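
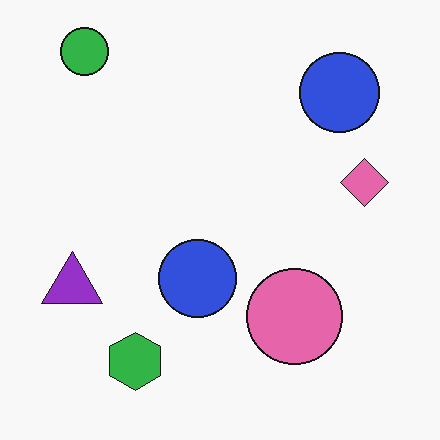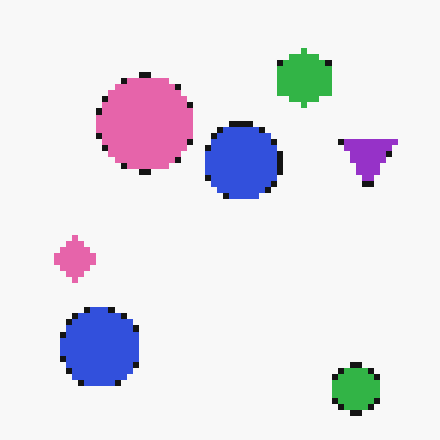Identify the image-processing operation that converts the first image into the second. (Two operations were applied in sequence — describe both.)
The image was rotated 180°, then moderately pixelated.

The green circle sits in the top-left of the first image and the bottom-right of the second — consistent with a whole-image 180° rotation. Shapes are reduced to large square blocks; fine edges and outlines are lost — a downscale-then-upscale (mosaic) effect.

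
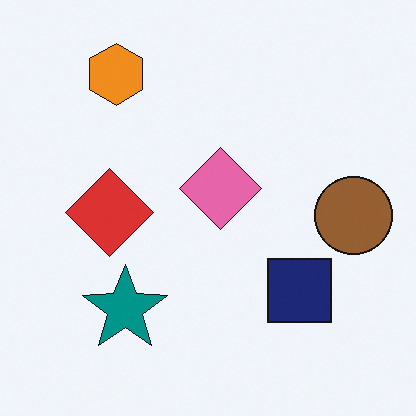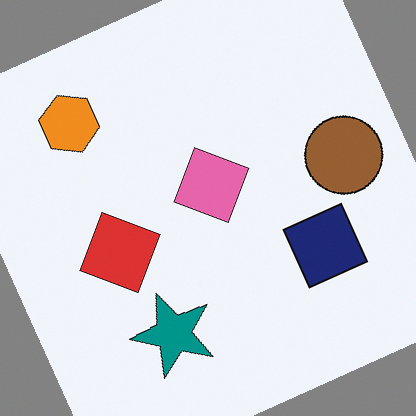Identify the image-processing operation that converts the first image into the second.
It was rotated counter-clockwise by a clearly visible amount.

Every shape is tilted by the same angle and the image corners show triangular fill wedges — a whole-image rotation by a non-right angle.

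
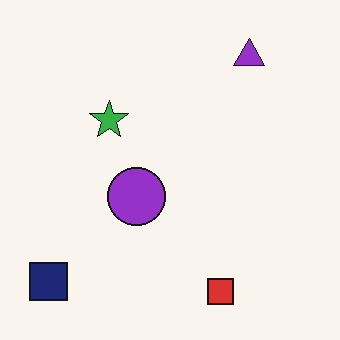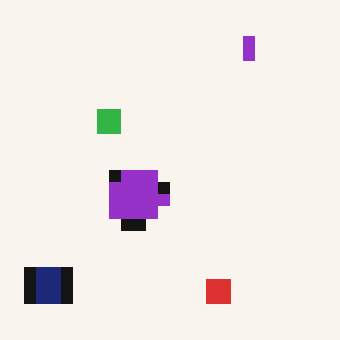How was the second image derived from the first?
Heavily pixelated into large blocks.

Shapes are reduced to large square blocks; fine edges and outlines are lost — a downscale-then-upscale (mosaic) effect.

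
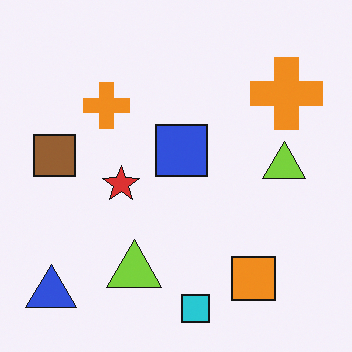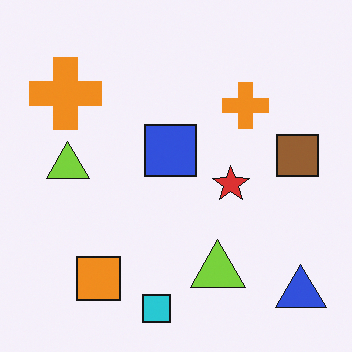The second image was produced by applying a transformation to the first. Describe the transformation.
It was flipped horizontally (left ↔ right).

The blue triangle is in the bottom-left of the first image and the bottom-right of the second — shapes on opposite sides of the vertical midline have swapped in a mirror flip.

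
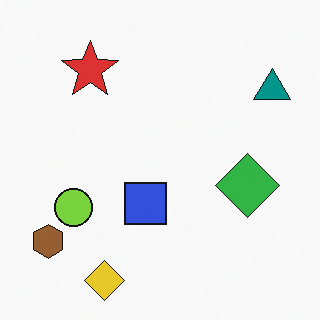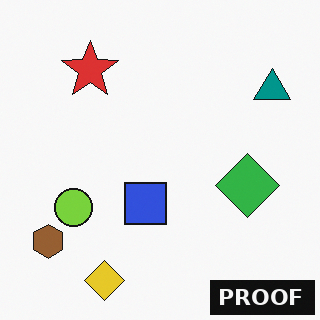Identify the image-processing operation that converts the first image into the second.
Watermarked with the text "PROOF" in the lower-right corner.

A dark label reading "PROOF" appears in the lower-right corner.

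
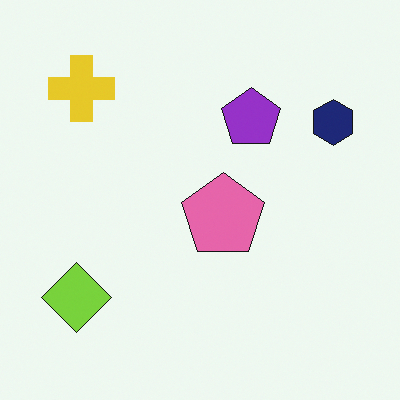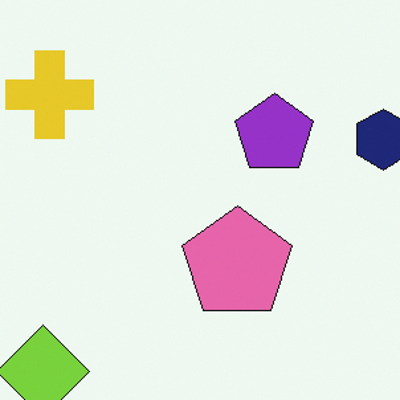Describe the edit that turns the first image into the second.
The transformation is: cropped slightly and scaled back up.

The visible shapes are larger and the field of view is narrower; shapes near the original edges may be partly or wholly outside the frame — a crop-and-rescale.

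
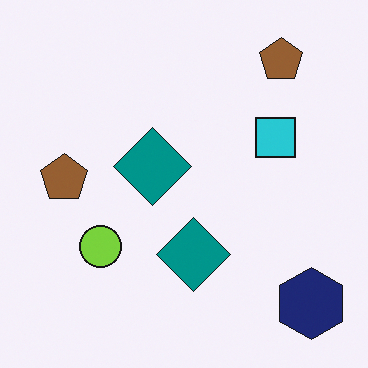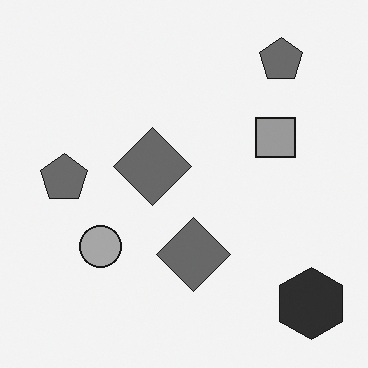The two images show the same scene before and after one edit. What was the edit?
It was converted to grayscale.

All color is removed — every shape is now a shade of grey.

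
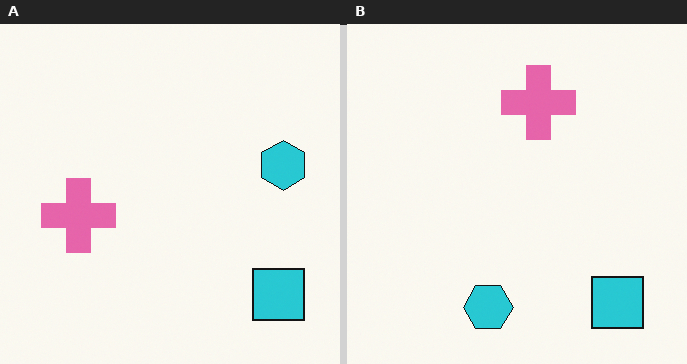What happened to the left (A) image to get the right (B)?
It was transposed (reflected across the top-left ↔ bottom-right diagonal).

Shapes have swapped their row and column positions — what was in the top-right is now in the bottom-left — a diagonal reflection.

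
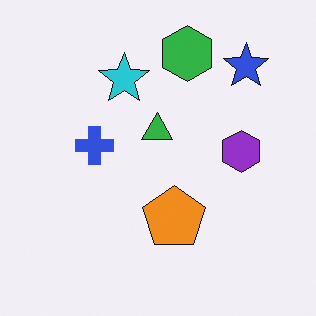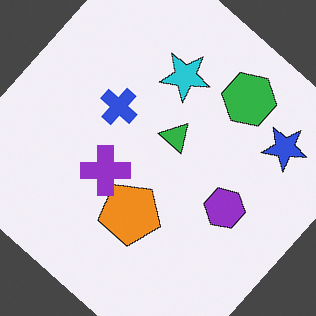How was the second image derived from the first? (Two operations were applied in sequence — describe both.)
The transformation is: rotated clockwise by a large amount — several tens of degrees, then overlaid with an additional purple cross.

Every shape is tilted by the same angle and the image corners show triangular fill wedges — a whole-image rotation by a non-right angle. A purple cross appears in the second image that is absent from the first.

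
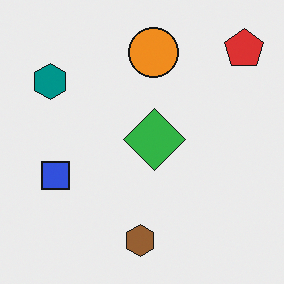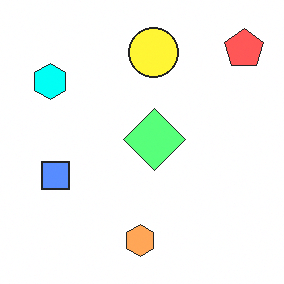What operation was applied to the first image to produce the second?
It was noticeably brightened.

Every pixel — background and shapes alike — is uniformly brightened.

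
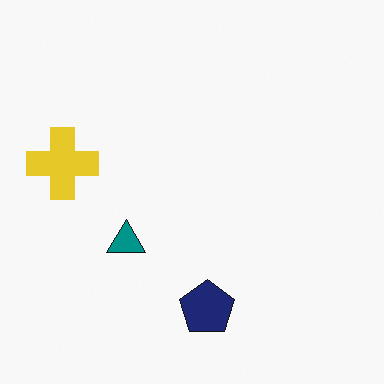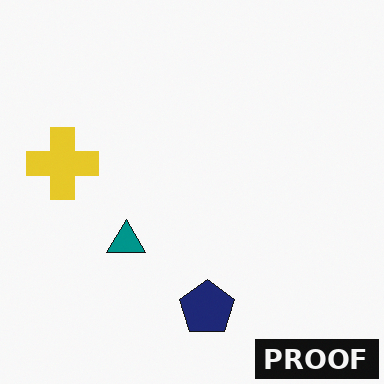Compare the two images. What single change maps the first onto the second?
Watermarked with the text "PROOF" in the lower-right corner.

A dark label reading "PROOF" appears in the lower-right corner.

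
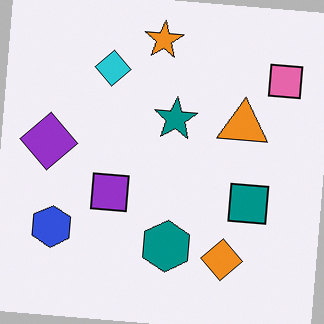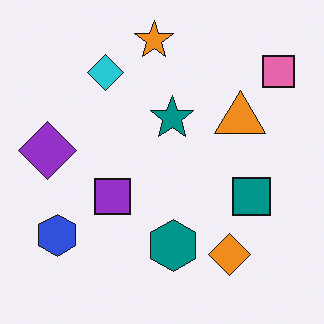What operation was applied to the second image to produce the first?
The first image is the second rotated clockwise by a small amount.

Every shape is tilted by the same angle and the image corners show triangular fill wedges — a whole-image rotation by a non-right angle.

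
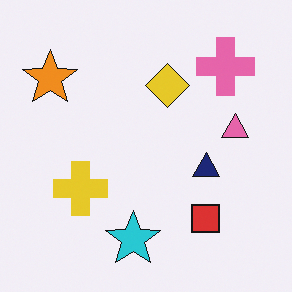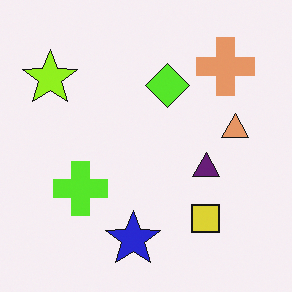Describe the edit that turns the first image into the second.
Hue-shifted slightly.

Every shape's color has rotated by the same amount around the hue wheel — a uniform hue shift.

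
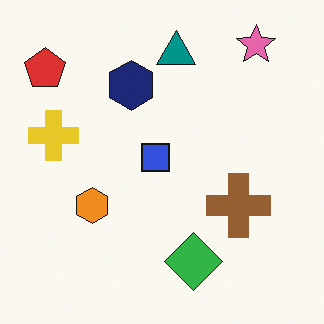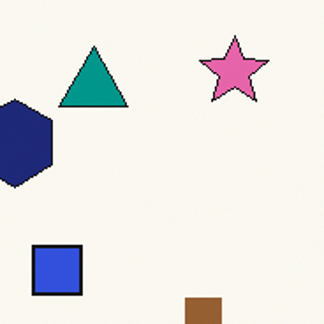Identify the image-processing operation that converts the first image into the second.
It was cropped tightly and scaled back up.

The visible shapes are larger and the field of view is narrower; shapes near the original edges may be partly or wholly outside the frame — a crop-and-rescale.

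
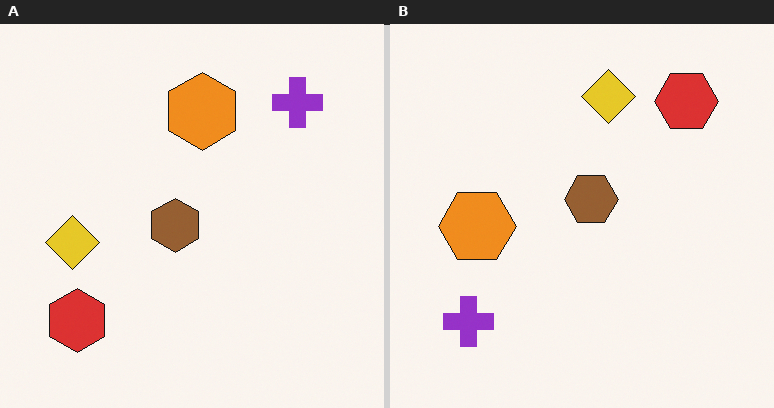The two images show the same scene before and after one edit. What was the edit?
Transposed (reflected across the top-left ↔ bottom-right diagonal).

Shapes have swapped their row and column positions — what was in the top-right is now in the bottom-left — a diagonal reflection.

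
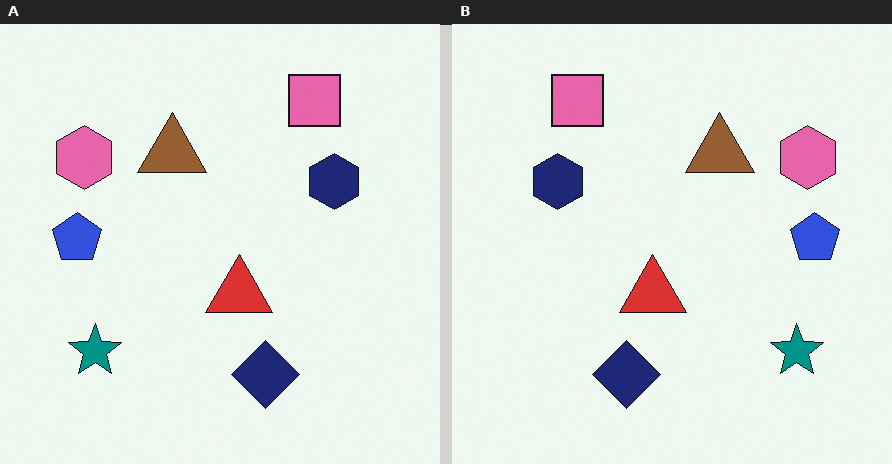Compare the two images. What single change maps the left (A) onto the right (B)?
The image was flipped horizontally (left ↔ right).

The blue pentagon is in the left of the left (A) image and the right of the right (B) — shapes on opposite sides of the vertical midline have swapped in a mirror flip.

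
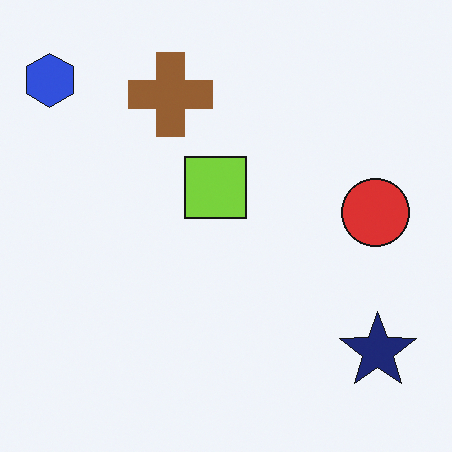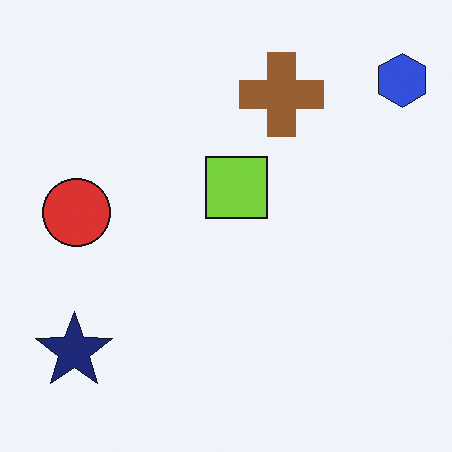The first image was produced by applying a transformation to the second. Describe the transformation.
This is the original image flipped horizontally (left ↔ right).

The blue hexagon is in the top-right of the second image and the top-left of the first — shapes on opposite sides of the vertical midline have swapped in a mirror flip.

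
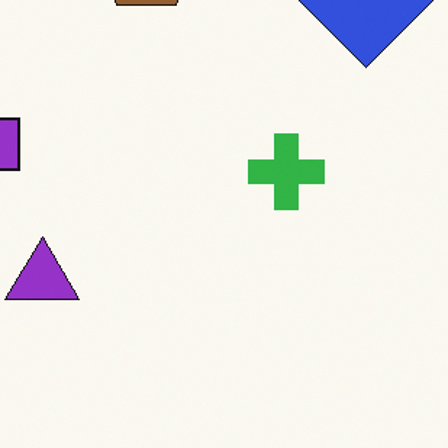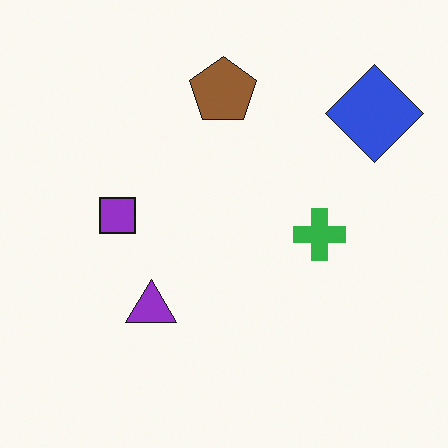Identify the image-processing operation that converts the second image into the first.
This is the original image cropped slightly and scaled back up.

The visible shapes are larger and the field of view is narrower; shapes near the original edges may be partly or wholly outside the frame — a crop-and-rescale.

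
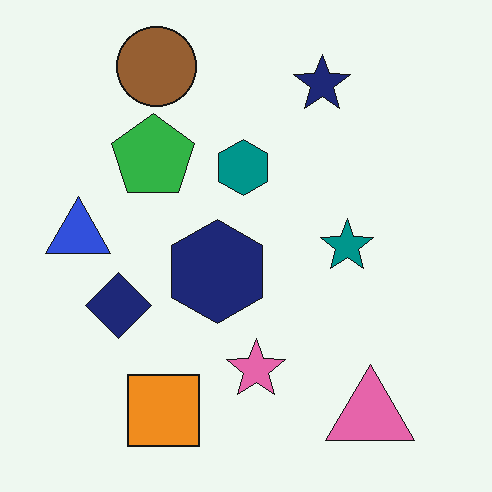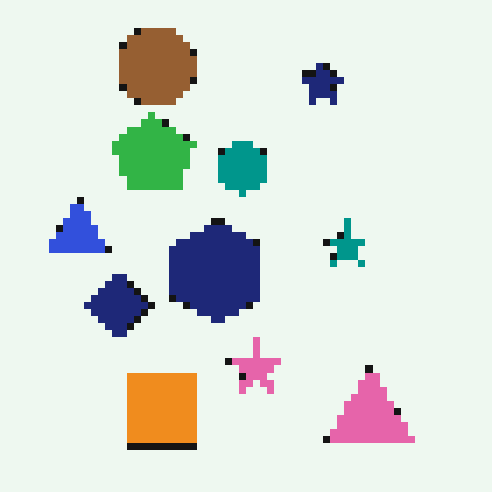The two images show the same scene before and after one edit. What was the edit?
Moderately pixelated.

Shapes are reduced to large square blocks; fine edges and outlines are lost — a downscale-then-upscale (mosaic) effect.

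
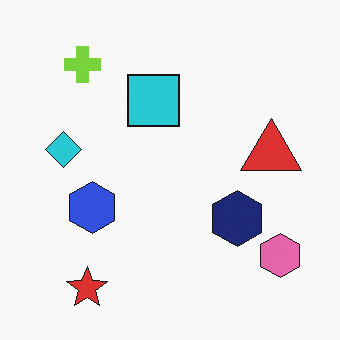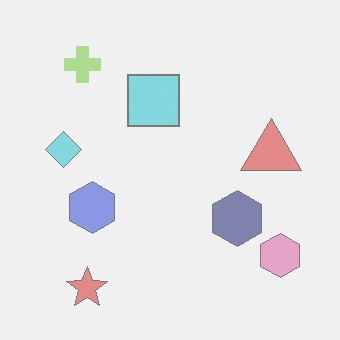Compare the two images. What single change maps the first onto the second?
The second image is the first given much lower contrast.

Tones are pushed toward mid-grey across the whole image — a global contrast change.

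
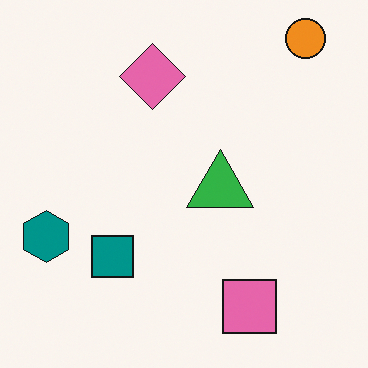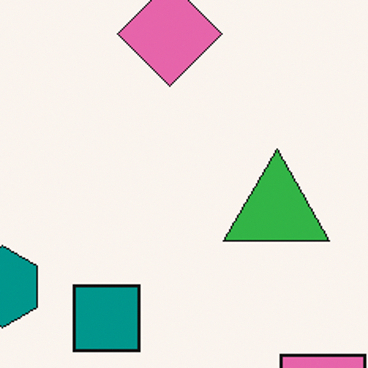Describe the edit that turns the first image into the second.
The transformation is: cropped slightly and scaled back up.

The visible shapes are larger and the field of view is narrower; shapes near the original edges may be partly or wholly outside the frame — a crop-and-rescale.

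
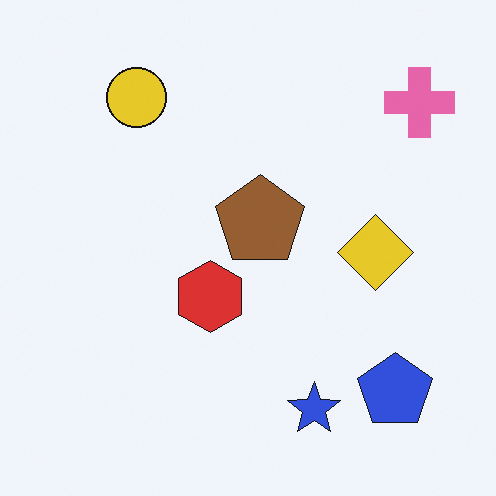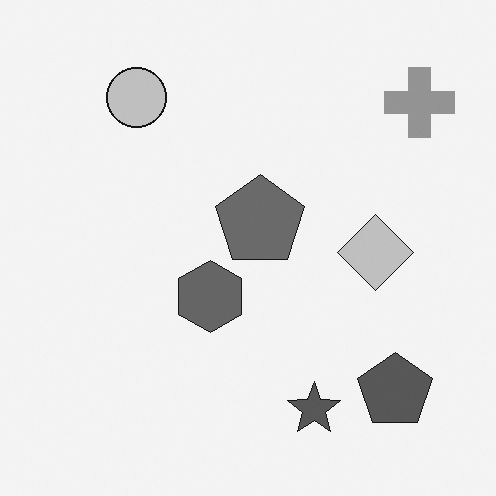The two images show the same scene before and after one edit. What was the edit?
The image was converted to grayscale.

All color is removed — every shape is now a shade of grey.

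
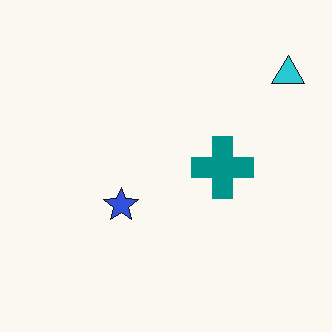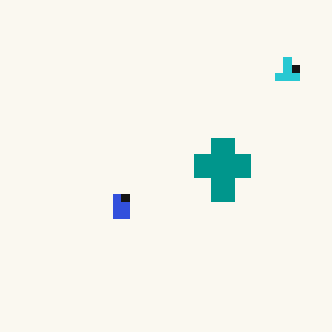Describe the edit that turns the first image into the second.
The transformation is: pixelated into visible square blocks.

Shapes are reduced to large square blocks; fine edges and outlines are lost — a downscale-then-upscale (mosaic) effect.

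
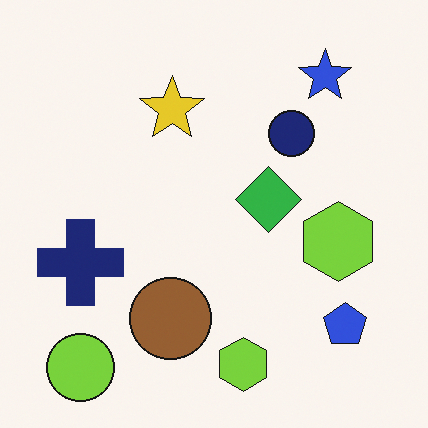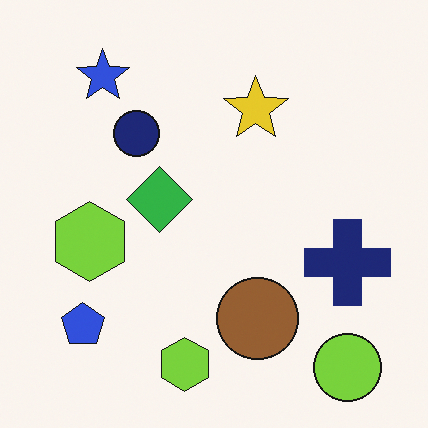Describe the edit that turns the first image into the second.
It was flipped horizontally (left ↔ right).

The navy cross is in the left of the first image and the right of the second — shapes on opposite sides of the vertical midline have swapped in a mirror flip.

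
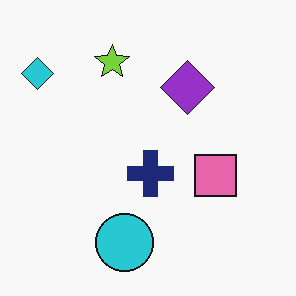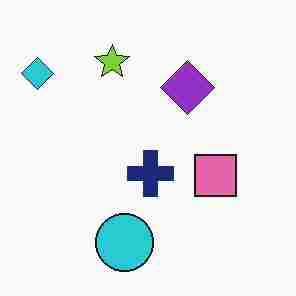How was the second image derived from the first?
Heavily JPEG-compressed with obvious blocking artifacts.

Blocky 8×8 compression artifacts appear around shape edges and the flat background shows ringing — characteristic JPEG degradation.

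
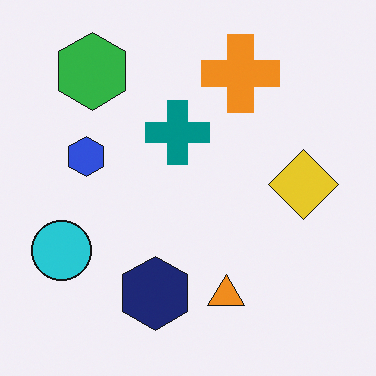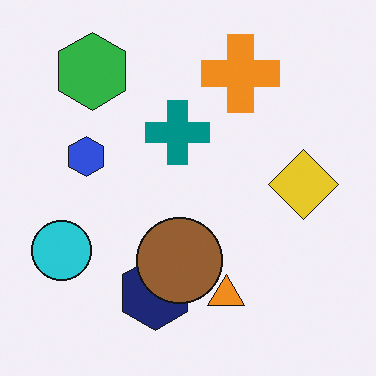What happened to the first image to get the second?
The transformation is: overlaid with an additional brown circle.

A brown circle appears in the second image that is absent from the first.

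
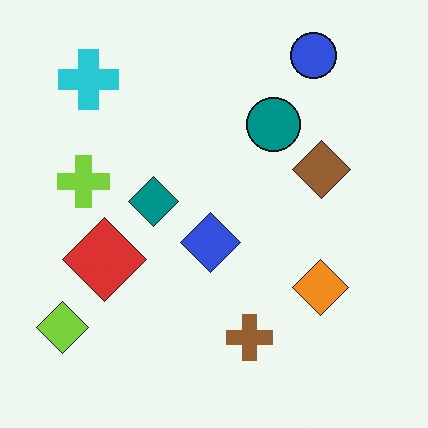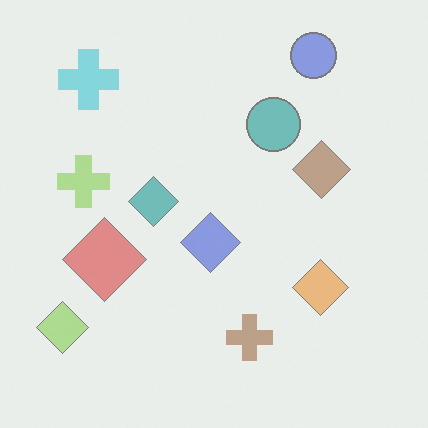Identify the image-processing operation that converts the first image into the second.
The transformation is: washed out (contrast reduced).

Tones are pushed toward mid-grey across the whole image — a global contrast change.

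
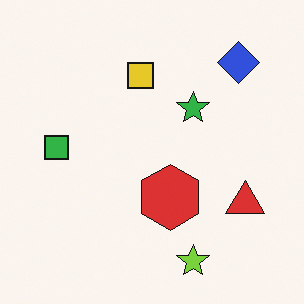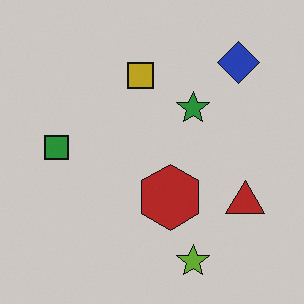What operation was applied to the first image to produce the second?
This is the original image slightly darkened.

Every pixel — background and shapes alike — is uniformly darkened.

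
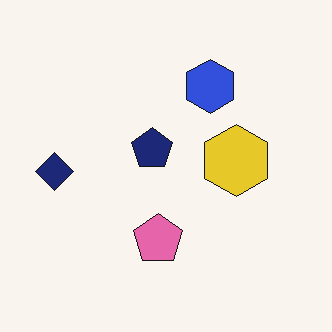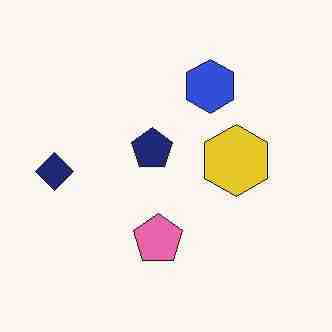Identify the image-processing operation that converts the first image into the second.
The transformation is: degraded with heavy JPEG compression.

Blocky 8×8 compression artifacts appear around shape edges and the flat background shows ringing — characteristic JPEG degradation.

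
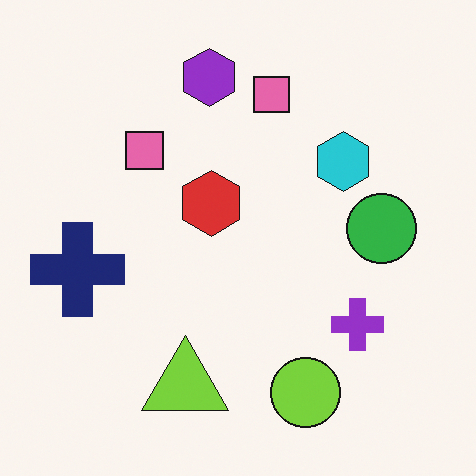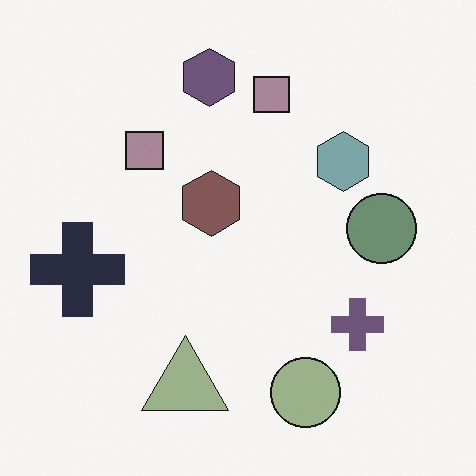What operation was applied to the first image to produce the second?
The image was made much more muted (saturation change).

All colors are more muted and greyish — a global saturation change.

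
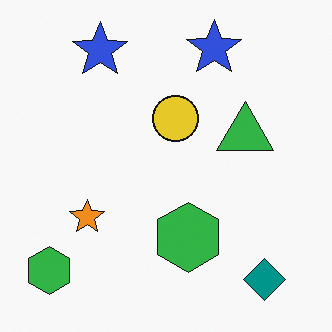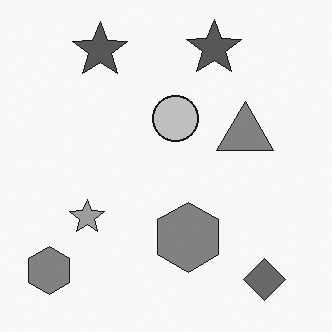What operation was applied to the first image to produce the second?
The image was converted to grayscale.

All color is removed — every shape is now a shade of grey.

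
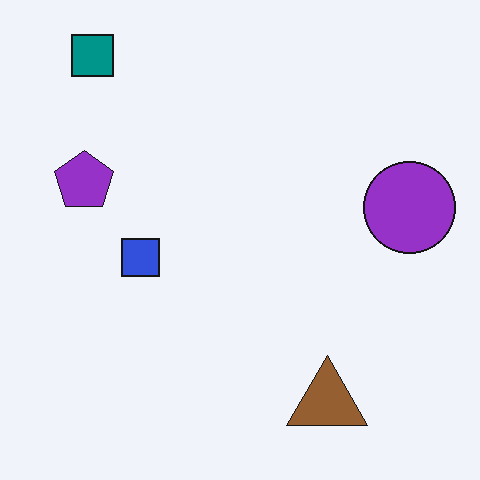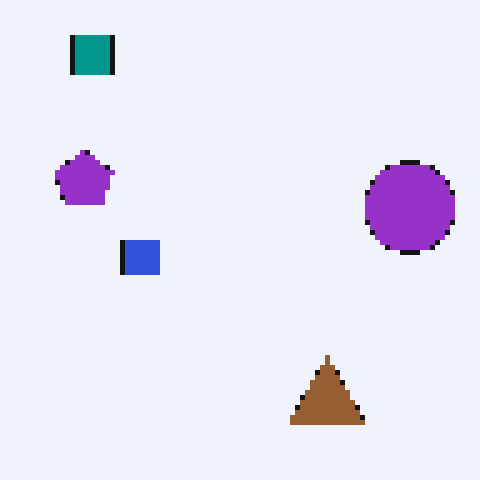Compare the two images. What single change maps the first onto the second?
The transformation is: lightly pixelated (a mild mosaic effect).

Shapes are reduced to large square blocks; fine edges and outlines are lost — a downscale-then-upscale (mosaic) effect.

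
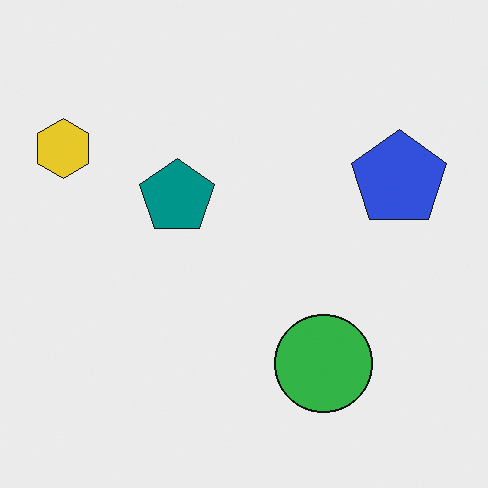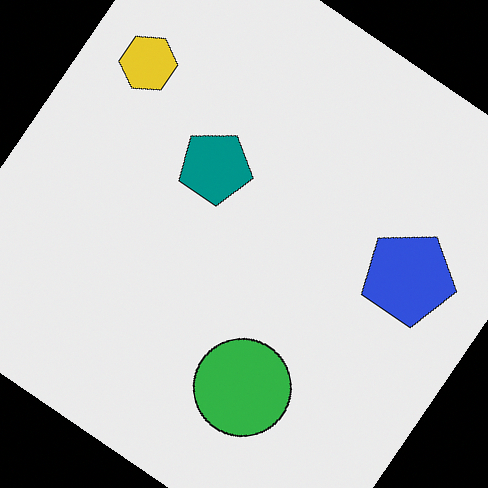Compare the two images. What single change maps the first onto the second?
It was rotated clockwise by a large amount — several tens of degrees.

Every shape is tilted by the same angle and the image corners show triangular fill wedges — a whole-image rotation by a non-right angle.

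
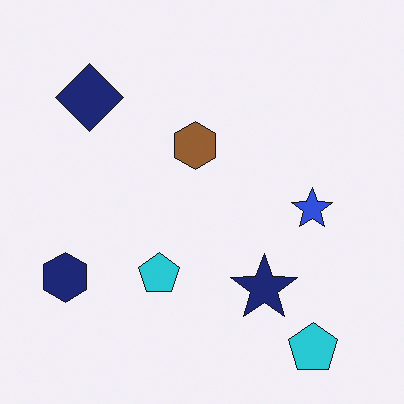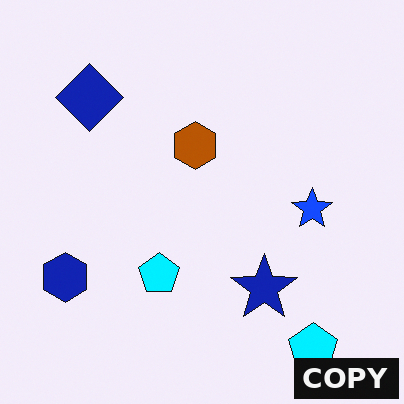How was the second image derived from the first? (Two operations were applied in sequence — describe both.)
The transformation is: heavily oversaturated, then watermarked with the text "COPY" in the lower-right corner.

All colors are more vivid — a global saturation change. A dark label reading "COPY" appears in the lower-right corner.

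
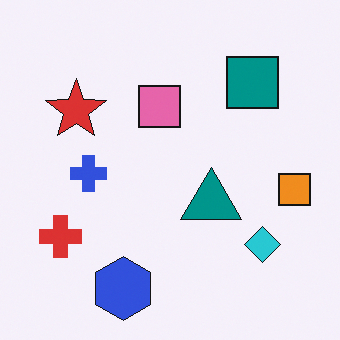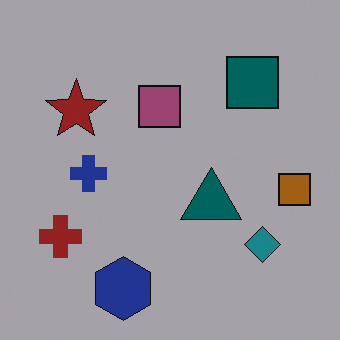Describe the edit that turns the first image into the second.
The transformation is: darkened a lot.

Every pixel — background and shapes alike — is uniformly darkened.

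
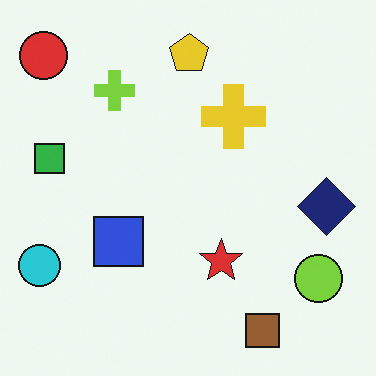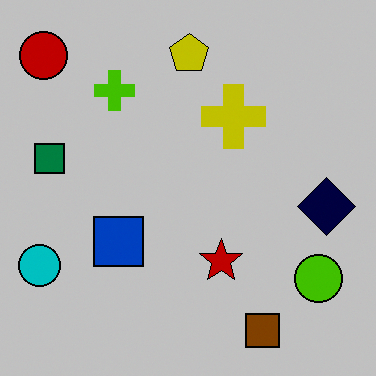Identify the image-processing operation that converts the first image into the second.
It was heavily posterized to just a handful of flat colors.

Each flat color has snapped to a coarser quantized level — most visibly, the near-white background has dropped to a flat grey.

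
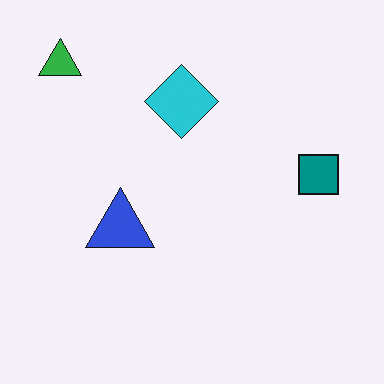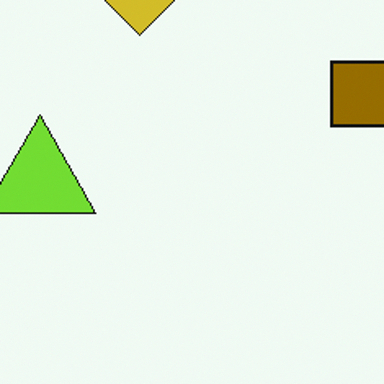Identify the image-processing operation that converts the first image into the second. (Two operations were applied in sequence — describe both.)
Hue-shifted through roughly half the color wheel, then cropped tightly and scaled back up.

Every shape's color has rotated by the same amount around the hue wheel — a uniform hue shift. The visible shapes are larger and the field of view is narrower; shapes near the original edges may be partly or wholly outside the frame — a crop-and-rescale.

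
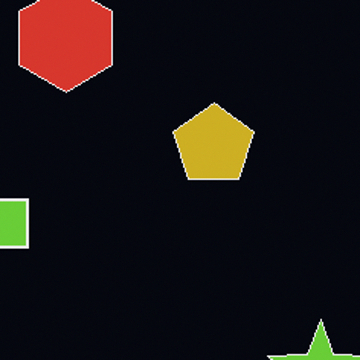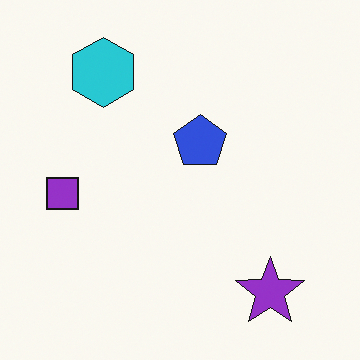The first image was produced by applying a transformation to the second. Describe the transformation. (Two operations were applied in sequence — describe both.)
The image was color-inverted (negative), then cropped to a modestly smaller region and rescaled.

The light background has become dark and every shape's color is its complement — a photographic negative. The visible shapes are larger and the field of view is narrower; shapes near the original edges may be partly or wholly outside the frame — a crop-and-rescale.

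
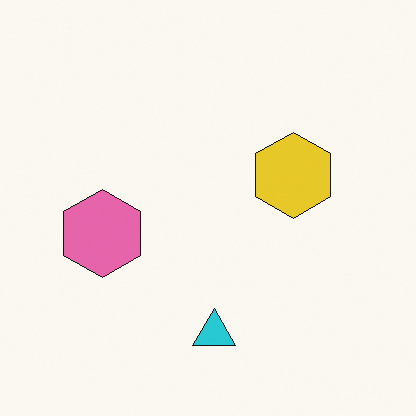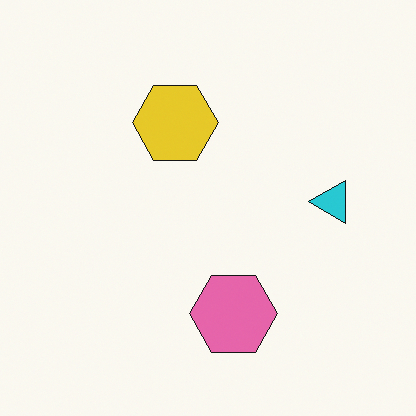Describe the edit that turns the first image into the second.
The second image is the first rotated 90° counter-clockwise.

The cyan triangle sits in the bottom of the first image and the right of the second — consistent with a whole-image 90° counter-clockwise rotation.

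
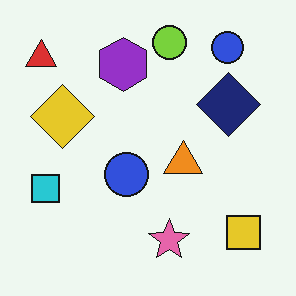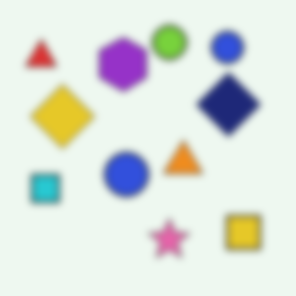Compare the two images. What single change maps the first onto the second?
It was moderately blurred.

Shape edges and outlines are uniformly softened across the whole image.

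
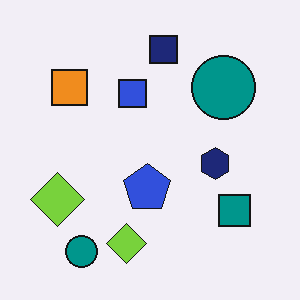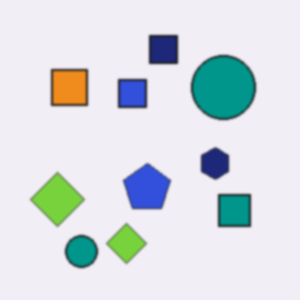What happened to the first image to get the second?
It was given a subtle gaussian blur.

Shape edges and outlines are uniformly softened across the whole image.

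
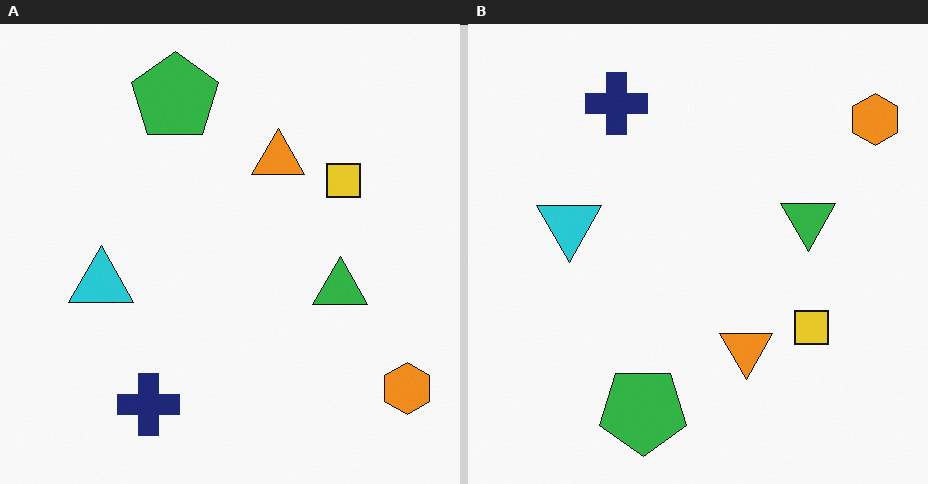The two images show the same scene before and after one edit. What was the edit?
The transformation is: flipped vertically (top ↔ bottom).

The green pentagon is in the top of the left (A) image and the bottom of the right (B) — shapes on opposite sides of the horizontal midline have swapped in a mirror flip.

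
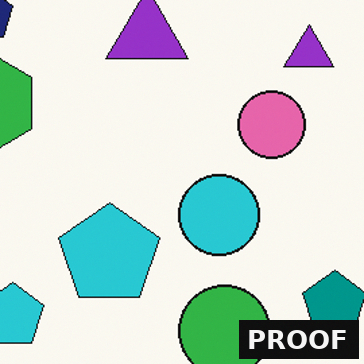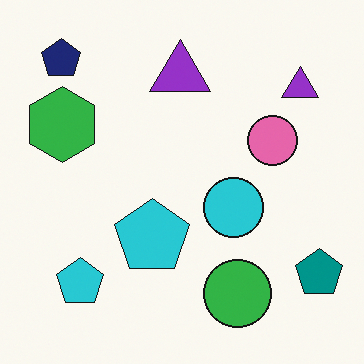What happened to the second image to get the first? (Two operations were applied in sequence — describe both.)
The first image is the second cropped slightly and scaled back up, then watermarked with the text "PROOF" in the lower-right corner.

The visible shapes are larger and the field of view is narrower; shapes near the original edges may be partly or wholly outside the frame — a crop-and-rescale. A dark label reading "PROOF" appears in the lower-right corner.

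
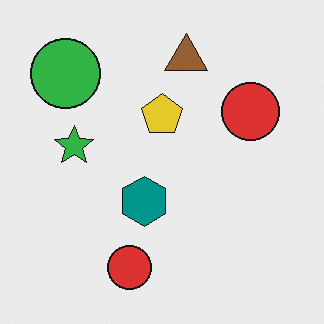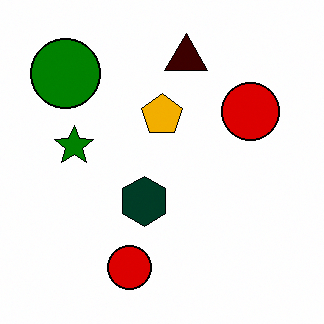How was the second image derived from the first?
The transformation is: given much higher contrast.

Tones are pushed away from mid-grey across the whole image — a global contrast change.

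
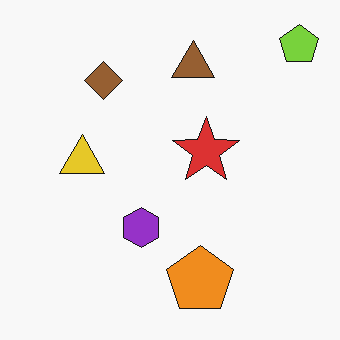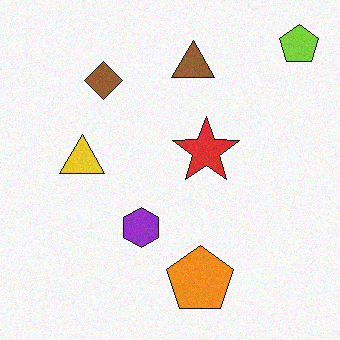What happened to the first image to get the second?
The second image is the first degraded with subtle gaussian noise.

Random speckle covers the whole image, including the flat background.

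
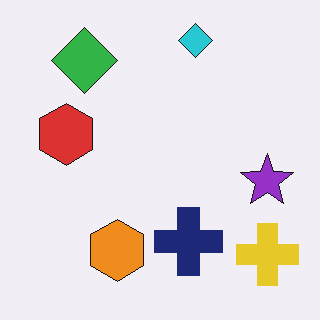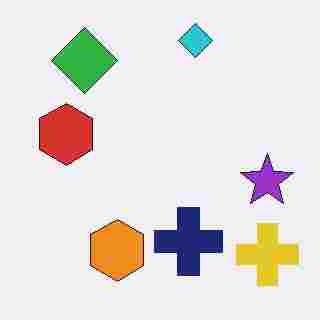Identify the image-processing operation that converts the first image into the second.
The image was degraded with heavy JPEG compression.

Blocky 8×8 compression artifacts appear around shape edges and the flat background shows ringing — characteristic JPEG degradation.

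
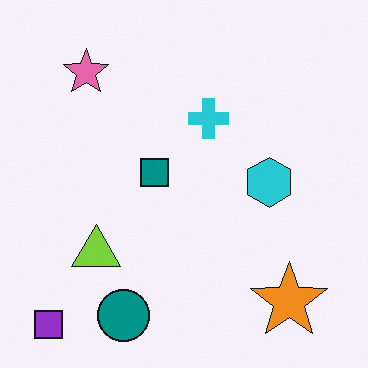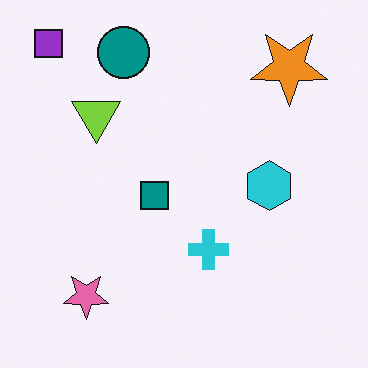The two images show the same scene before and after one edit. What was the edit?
The transformation is: flipped vertically (top ↔ bottom).

The purple square is in the bottom-left of the first image and the top-left of the second — shapes on opposite sides of the horizontal midline have swapped in a mirror flip.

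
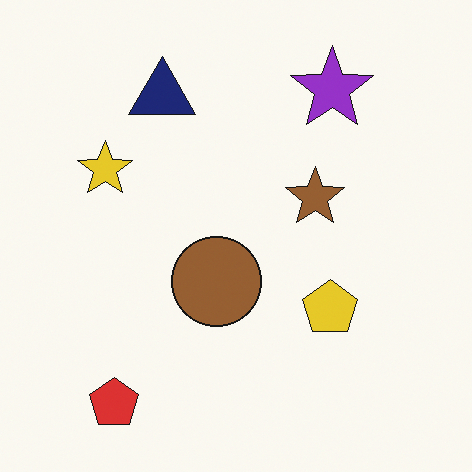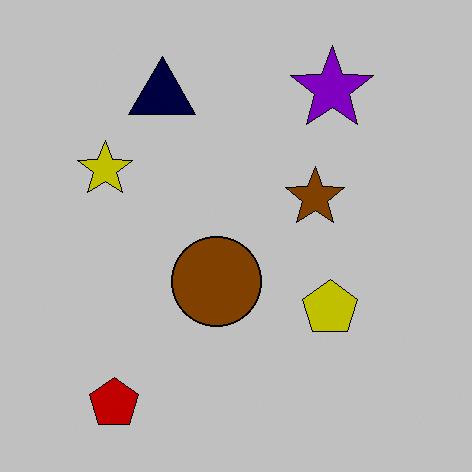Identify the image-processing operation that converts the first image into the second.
It was aggressively posterized.

Each flat color has snapped to a coarser quantized level — most visibly, the near-white background has dropped to a flat grey.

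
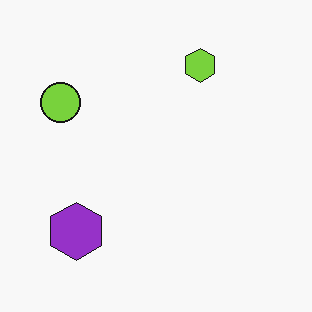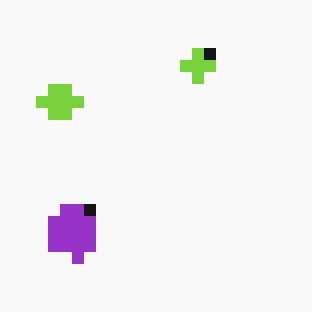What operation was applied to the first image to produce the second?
Heavily pixelated into large blocks.

Shapes are reduced to large square blocks; fine edges and outlines are lost — a downscale-then-upscale (mosaic) effect.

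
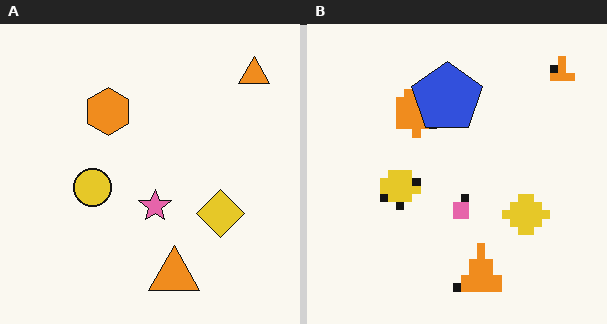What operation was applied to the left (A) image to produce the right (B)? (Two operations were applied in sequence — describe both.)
It was moderately pixelated, then overlaid with an additional blue pentagon.

Shapes are reduced to large square blocks; fine edges and outlines are lost — a downscale-then-upscale (mosaic) effect. A blue pentagon appears in the right (B) image that is absent from the left (A).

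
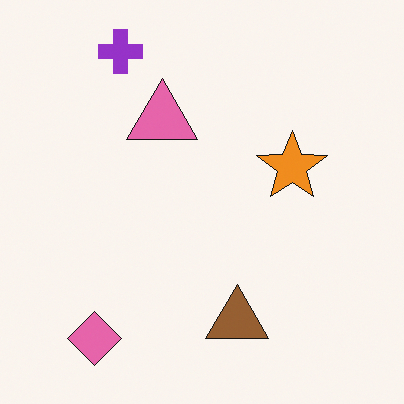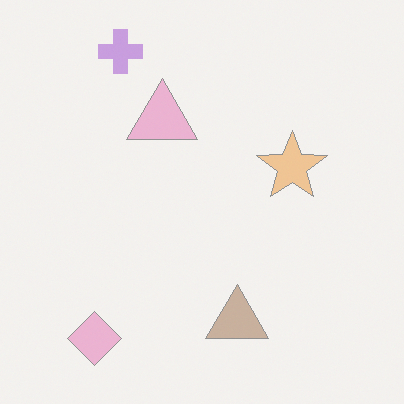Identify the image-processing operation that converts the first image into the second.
The transformation is: given much lower contrast.

Tones are pushed toward mid-grey across the whole image — a global contrast change.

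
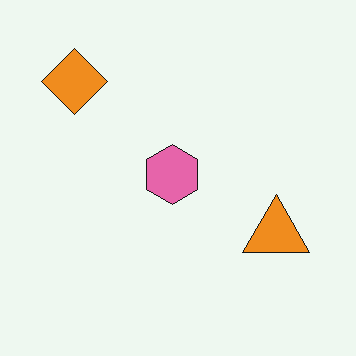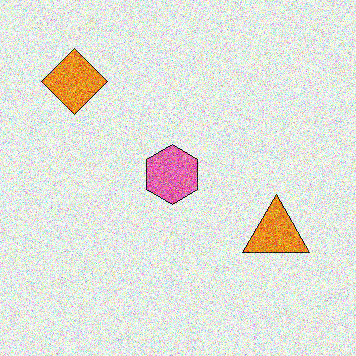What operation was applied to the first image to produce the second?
It was degraded with a thick layer of grain.

Random speckle covers the whole image, including the flat background.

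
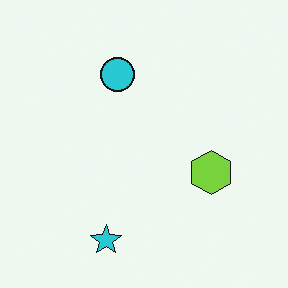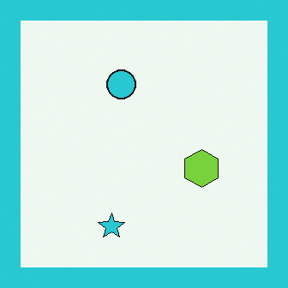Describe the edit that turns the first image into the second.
This is the original image framed with a cyan border.

A solid cyan frame runs around the edge of the second image, with the content slightly shrunk inside it.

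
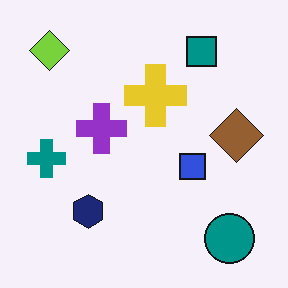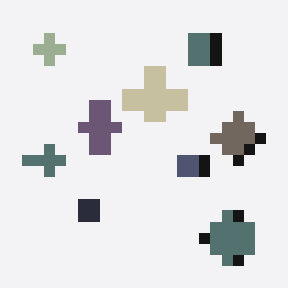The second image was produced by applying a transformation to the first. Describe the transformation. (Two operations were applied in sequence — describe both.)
The image was made much more muted (saturation change), then heavily pixelated into large blocks.

All colors are more muted and greyish — a global saturation change. Shapes are reduced to large square blocks; fine edges and outlines are lost — a downscale-then-upscale (mosaic) effect.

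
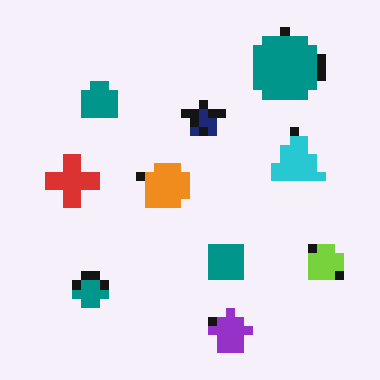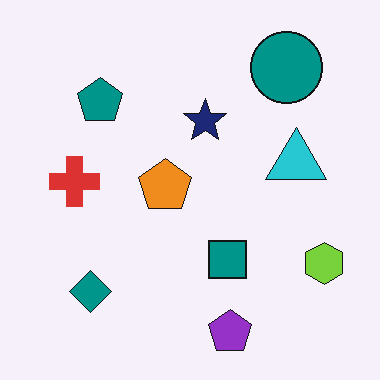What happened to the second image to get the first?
It was coarsely pixelated.

Shapes are reduced to large square blocks; fine edges and outlines are lost — a downscale-then-upscale (mosaic) effect.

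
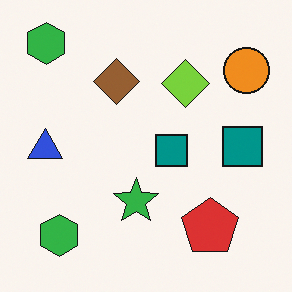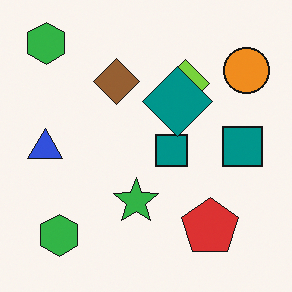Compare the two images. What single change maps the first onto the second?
The image was overlaid with an additional teal diamond.

A teal diamond appears in the second image that is absent from the first.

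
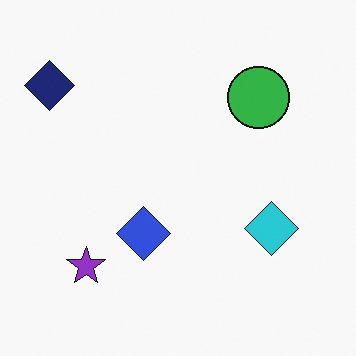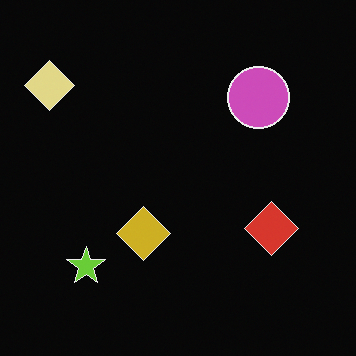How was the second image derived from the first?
It was color-inverted (negative).

The light background has become dark and every shape's color is its complement — a photographic negative.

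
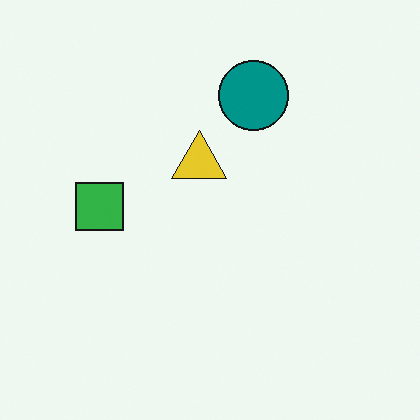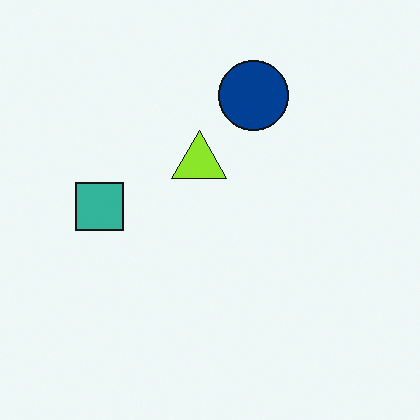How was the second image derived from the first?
The second image is the first hue-shifted by a small amount.

Every shape's color has rotated by the same amount around the hue wheel — a uniform hue shift.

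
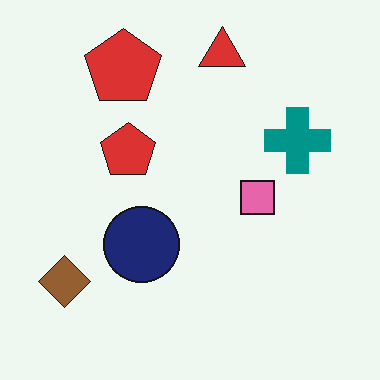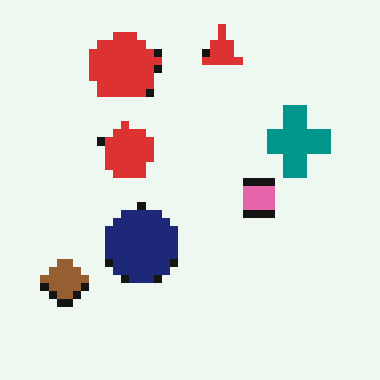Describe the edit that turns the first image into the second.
The image was moderately pixelated.

Shapes are reduced to large square blocks; fine edges and outlines are lost — a downscale-then-upscale (mosaic) effect.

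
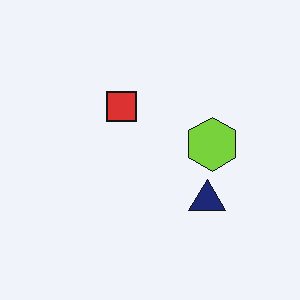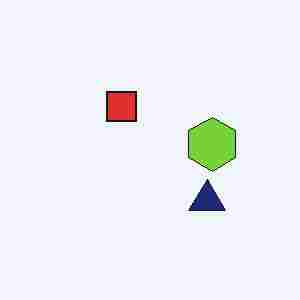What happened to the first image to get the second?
Degraded with heavy JPEG compression.

Blocky 8×8 compression artifacts appear around shape edges and the flat background shows ringing — characteristic JPEG degradation.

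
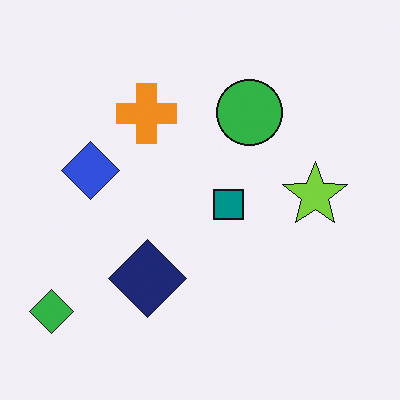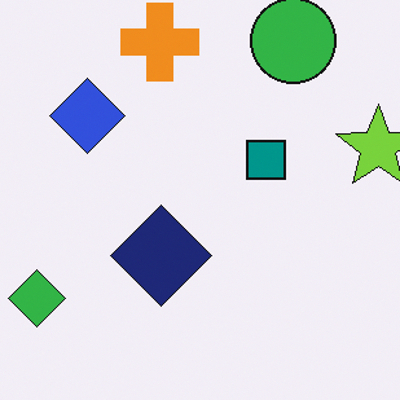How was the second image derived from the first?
The image was cropped slightly and scaled back up.

The visible shapes are larger and the field of view is narrower; shapes near the original edges may be partly or wholly outside the frame — a crop-and-rescale.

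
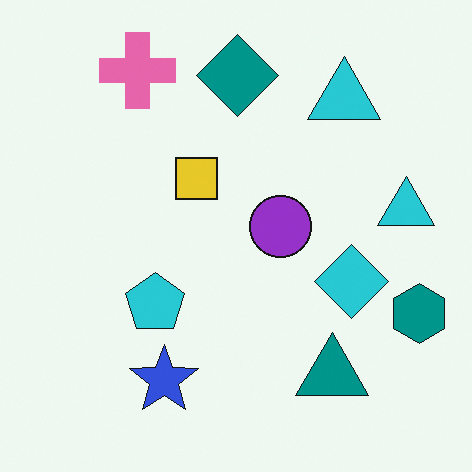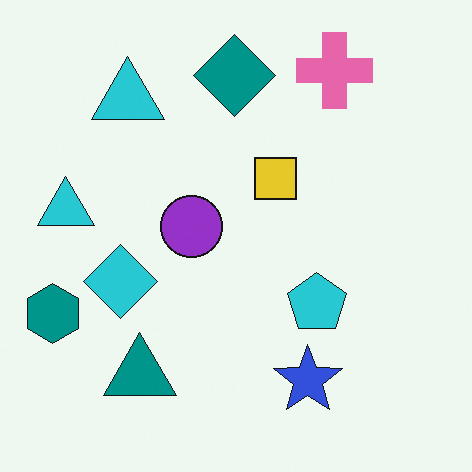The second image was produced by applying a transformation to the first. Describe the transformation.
This is the original image flipped horizontally (left ↔ right).

The teal hexagon is in the right of the first image and the left of the second — shapes on opposite sides of the vertical midline have swapped in a mirror flip.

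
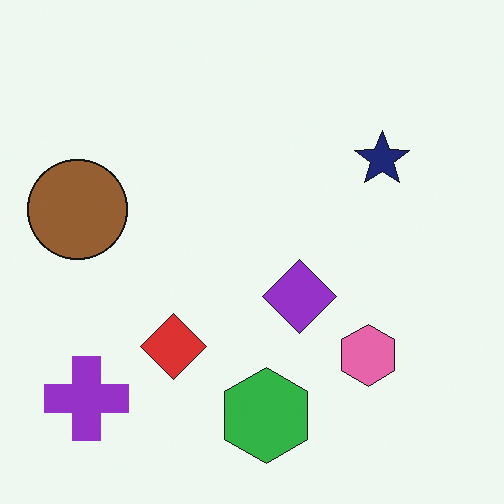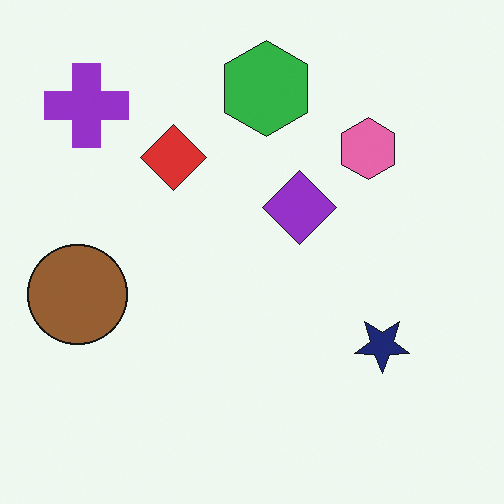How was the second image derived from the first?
The transformation is: flipped vertically (top ↔ bottom).

The green hexagon is in the bottom of the first image and the top of the second — shapes on opposite sides of the horizontal midline have swapped in a mirror flip.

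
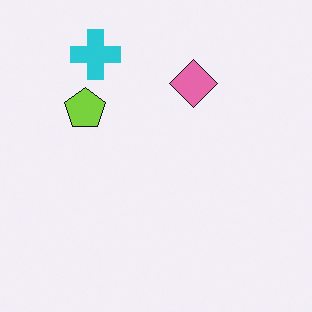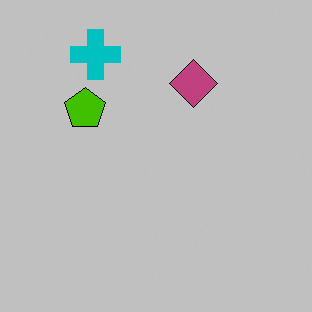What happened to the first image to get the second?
It was heavily posterized to just a handful of flat colors.

Each flat color has snapped to a coarser quantized level — most visibly, the near-white background has dropped to a flat grey.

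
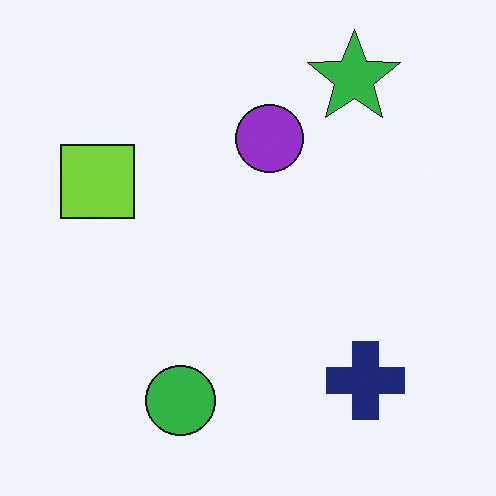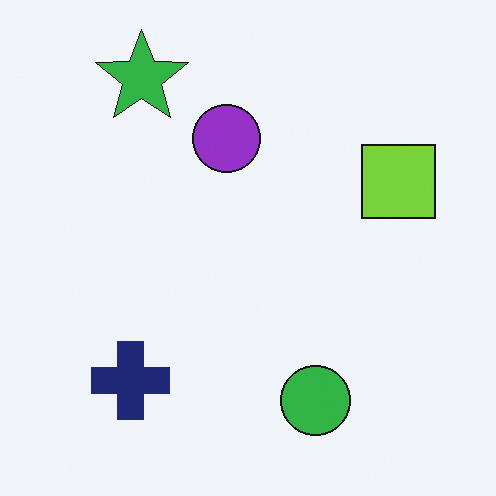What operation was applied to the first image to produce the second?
The transformation is: flipped horizontally (left ↔ right).

The lime square is in the left of the first image and the right of the second — shapes on opposite sides of the vertical midline have swapped in a mirror flip.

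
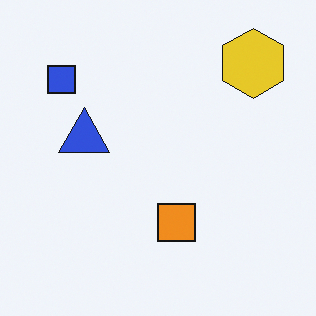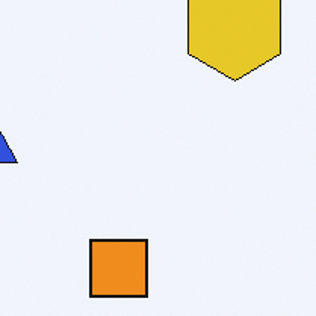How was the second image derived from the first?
The second image is the first cropped slightly and scaled back up.

The visible shapes are larger and the field of view is narrower; shapes near the original edges may be partly or wholly outside the frame — a crop-and-rescale.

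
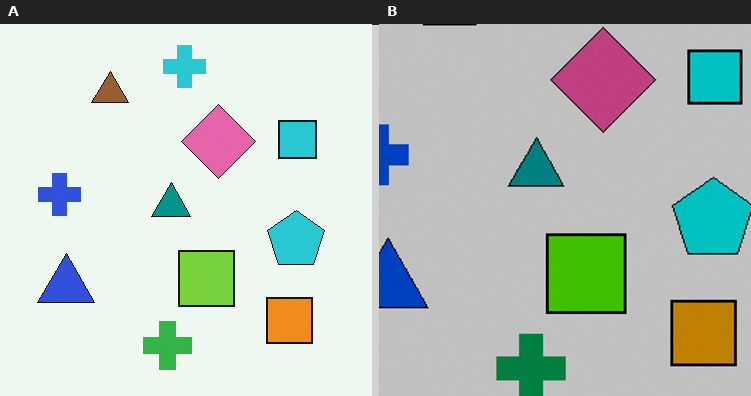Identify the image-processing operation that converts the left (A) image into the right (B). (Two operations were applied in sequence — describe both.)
This is the original image heavily posterized to just a handful of flat colors, then cropped slightly and scaled back up.

Each flat color has snapped to a coarser quantized level — most visibly, the near-white background has dropped to a flat grey. The visible shapes are larger and the field of view is narrower; shapes near the original edges may be partly or wholly outside the frame — a crop-and-rescale.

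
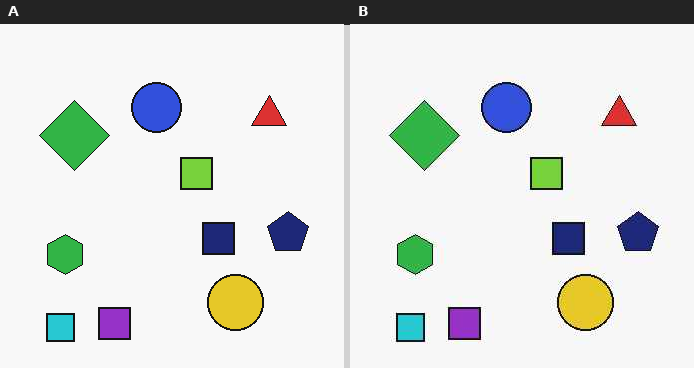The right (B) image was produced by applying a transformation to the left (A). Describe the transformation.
It was given moderate JPEG compression.

Blocky 8×8 compression artifacts appear around shape edges and the flat background shows ringing — characteristic JPEG degradation.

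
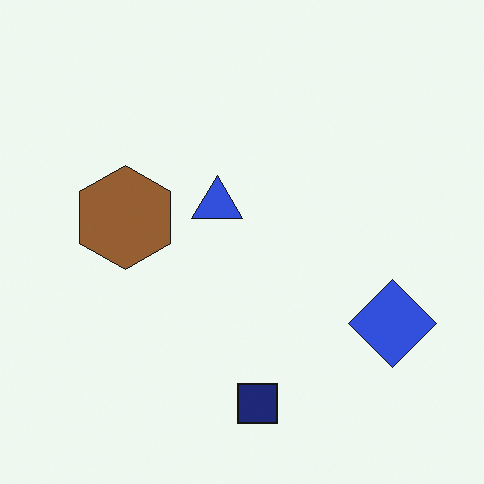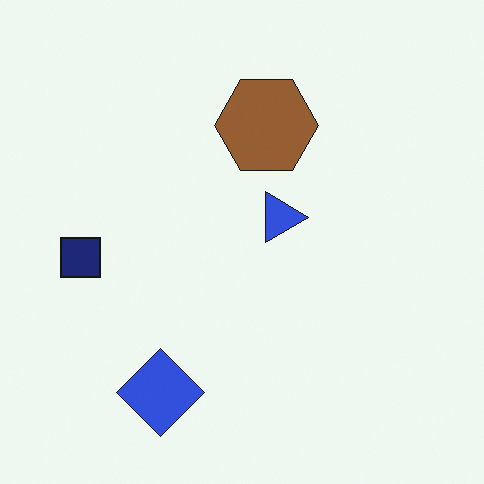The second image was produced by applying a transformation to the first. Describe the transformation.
The transformation is: rotated 90° clockwise.

The blue diamond sits in the bottom-right of the first image and the bottom-left of the second — consistent with a whole-image 90° clockwise rotation.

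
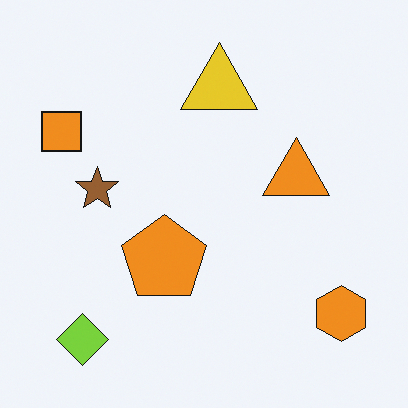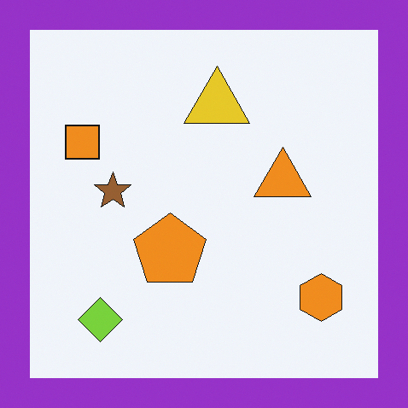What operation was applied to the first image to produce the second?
Framed with a purple border.

A solid purple frame runs around the edge of the second image, with the content slightly shrunk inside it.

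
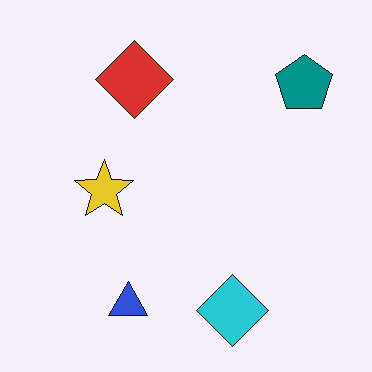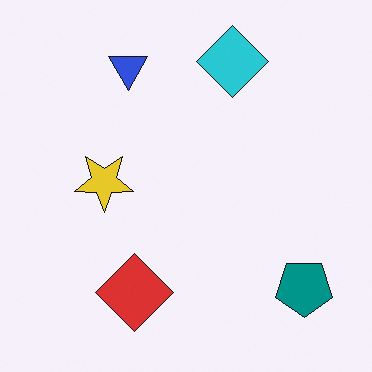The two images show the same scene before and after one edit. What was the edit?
The second image is the first flipped vertically (top ↔ bottom).

The cyan diamond is in the bottom of the first image and the top of the second — shapes on opposite sides of the horizontal midline have swapped in a mirror flip.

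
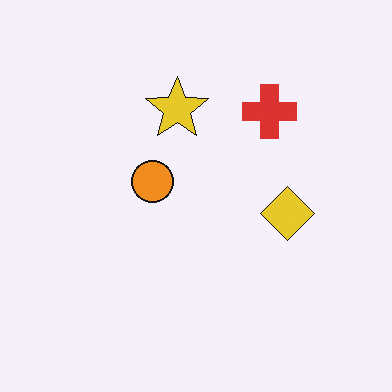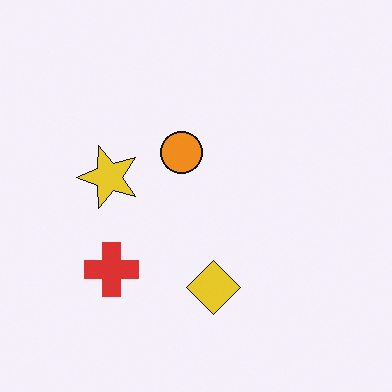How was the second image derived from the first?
The second image is the first transposed (reflected across the top-left ↔ bottom-right diagonal).

Shapes have swapped their row and column positions — what was in the top-right is now in the bottom-left — a diagonal reflection.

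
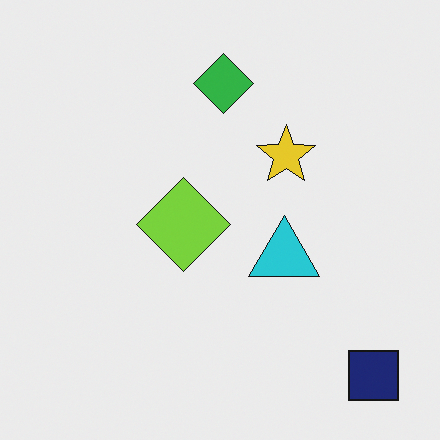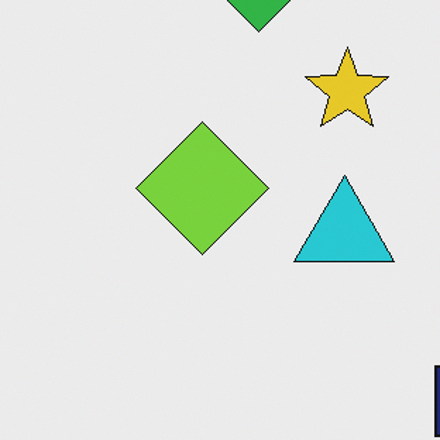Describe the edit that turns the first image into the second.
Cropped slightly and scaled back up.

The visible shapes are larger and the field of view is narrower; shapes near the original edges may be partly or wholly outside the frame — a crop-and-rescale.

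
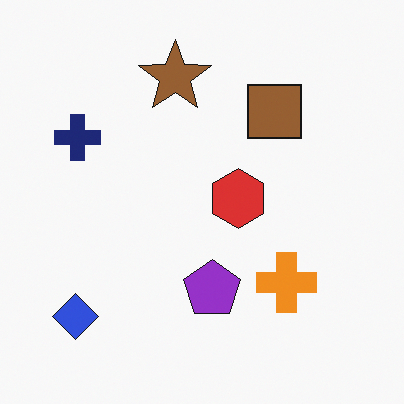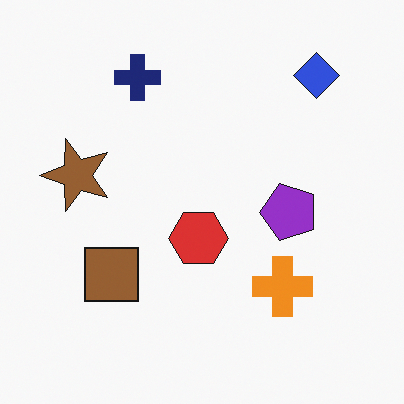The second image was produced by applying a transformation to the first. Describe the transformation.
The transformation is: transposed (reflected across the top-left ↔ bottom-right diagonal).

Shapes have swapped their row and column positions — what was in the top-right is now in the bottom-left — a diagonal reflection.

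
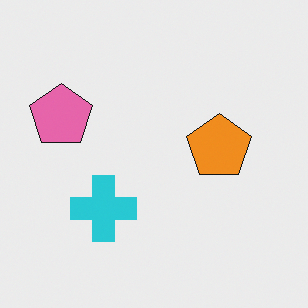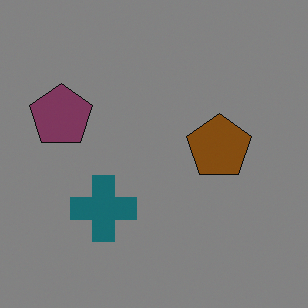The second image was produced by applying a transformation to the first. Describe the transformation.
Noticeably darkened.

Every pixel — background and shapes alike — is uniformly darkened.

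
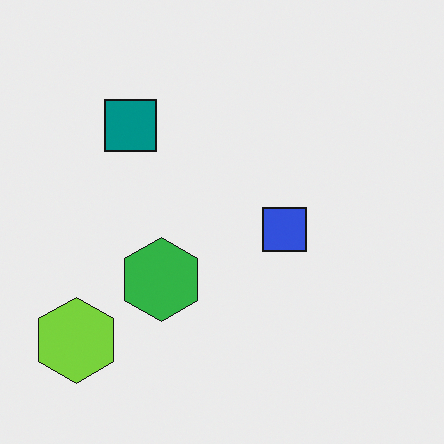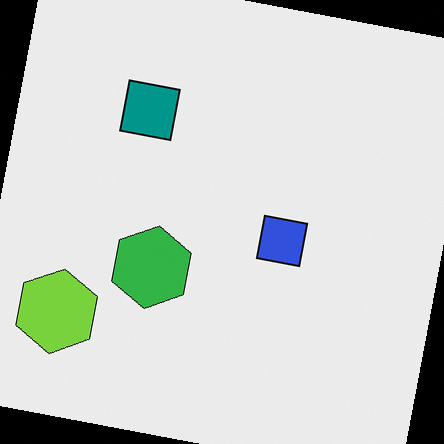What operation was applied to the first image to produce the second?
The second image is the first rotated clockwise by a slight angle.

Every shape is tilted by the same angle and the image corners show triangular fill wedges — a whole-image rotation by a non-right angle.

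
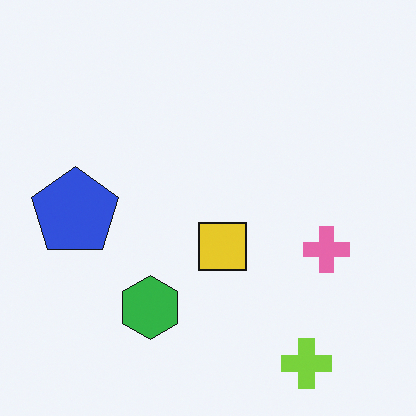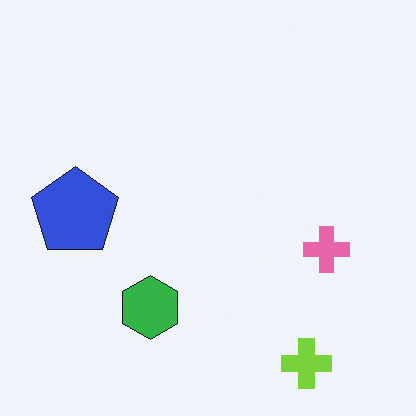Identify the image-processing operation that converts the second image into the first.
It was overlaid with an additional yellow square.

A yellow square appears in the first image that is absent from the second.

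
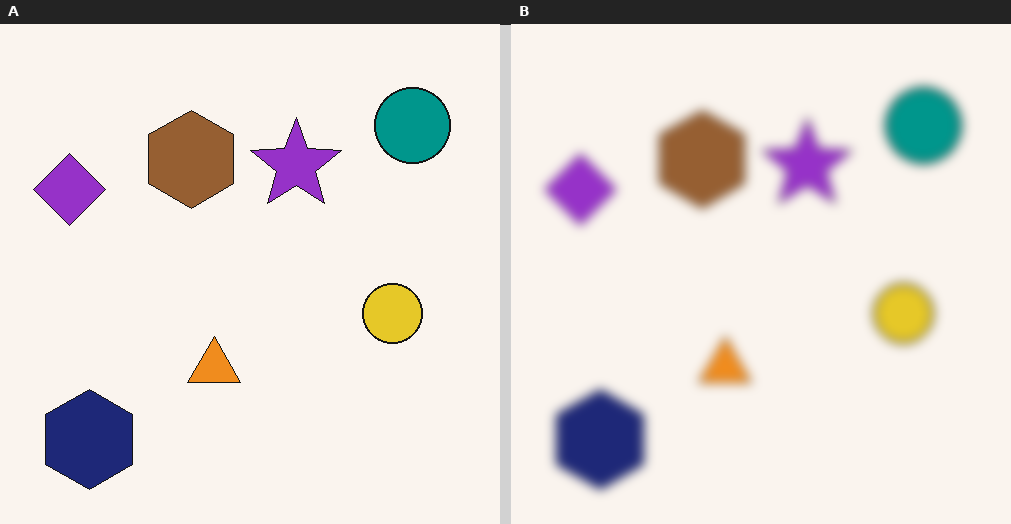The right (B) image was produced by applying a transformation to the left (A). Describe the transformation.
It was strongly gaussian-blurred.

Shape edges and outlines are uniformly softened across the whole image.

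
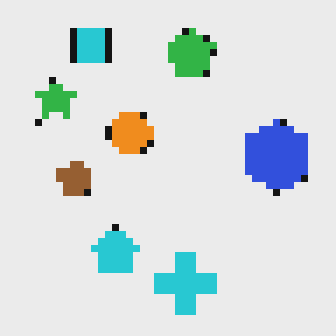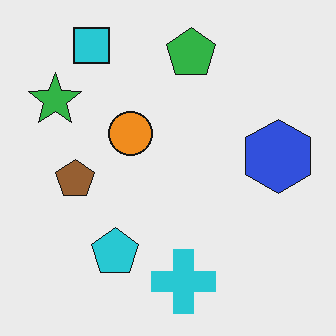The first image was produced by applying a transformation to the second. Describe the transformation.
The first image is the second pixelated into visible square blocks.

Shapes are reduced to large square blocks; fine edges and outlines are lost — a downscale-then-upscale (mosaic) effect.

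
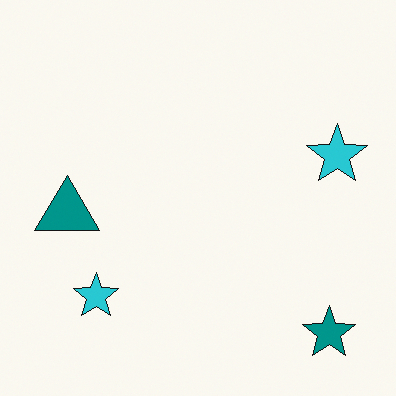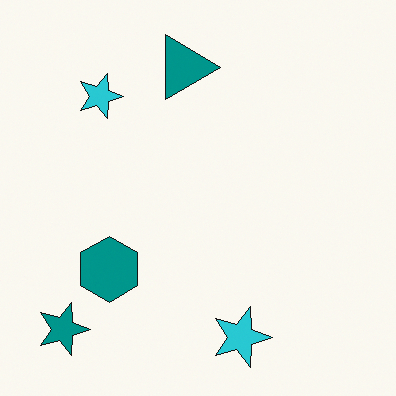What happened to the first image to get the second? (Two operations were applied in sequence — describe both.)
The transformation is: rotated 90° clockwise, then overlaid with an additional teal hexagon.

The teal star sits in the bottom-right of the first image and the bottom-left of the second — consistent with a whole-image 90° clockwise rotation. A teal hexagon appears in the second image that is absent from the first.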